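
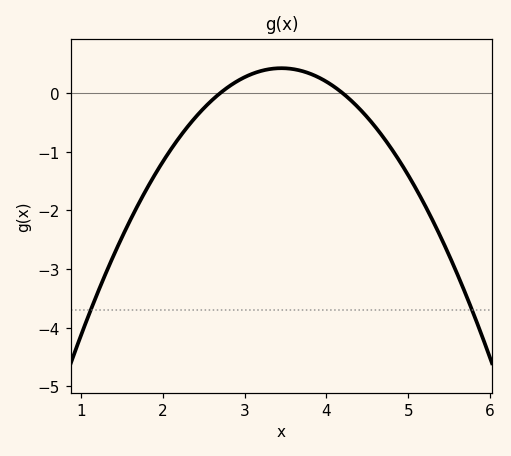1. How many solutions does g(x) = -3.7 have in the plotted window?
2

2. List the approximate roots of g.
2.7, 4.2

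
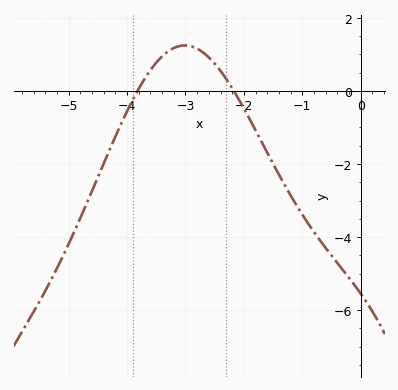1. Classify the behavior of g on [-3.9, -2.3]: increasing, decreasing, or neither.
neither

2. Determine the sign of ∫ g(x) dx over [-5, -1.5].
negative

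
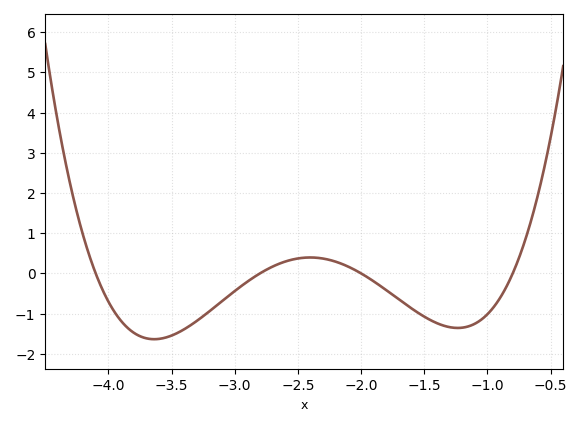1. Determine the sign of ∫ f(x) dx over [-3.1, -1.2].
negative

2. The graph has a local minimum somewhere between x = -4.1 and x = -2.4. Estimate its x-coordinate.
-3.64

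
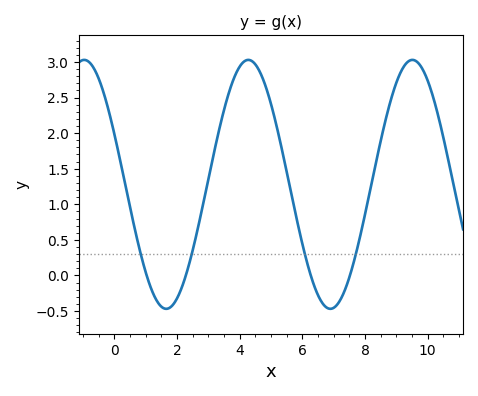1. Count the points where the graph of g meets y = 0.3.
4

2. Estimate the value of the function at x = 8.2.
1.27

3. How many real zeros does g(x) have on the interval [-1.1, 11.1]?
4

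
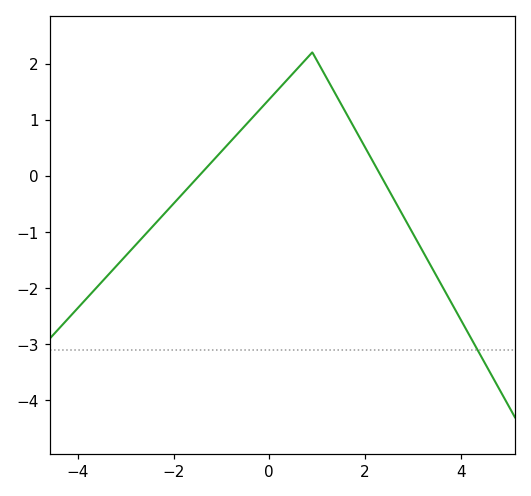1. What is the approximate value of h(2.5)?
-0.257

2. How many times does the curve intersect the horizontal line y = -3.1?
1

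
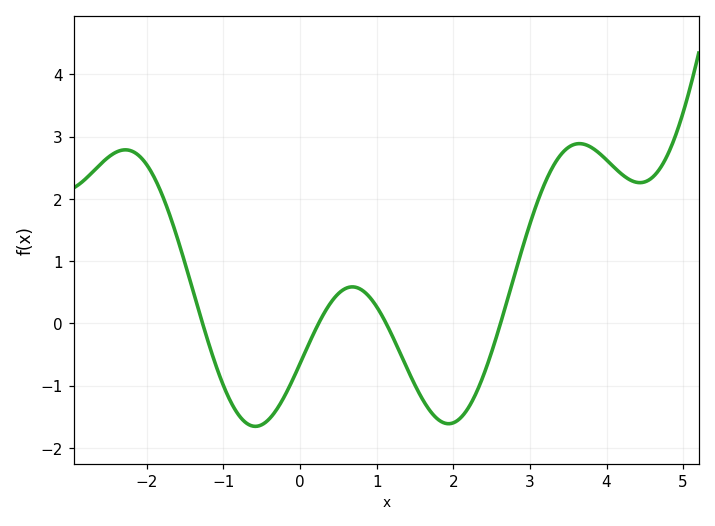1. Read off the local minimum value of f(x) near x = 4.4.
2.26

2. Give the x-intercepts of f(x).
-1.27, 0.242, 1.12, 2.62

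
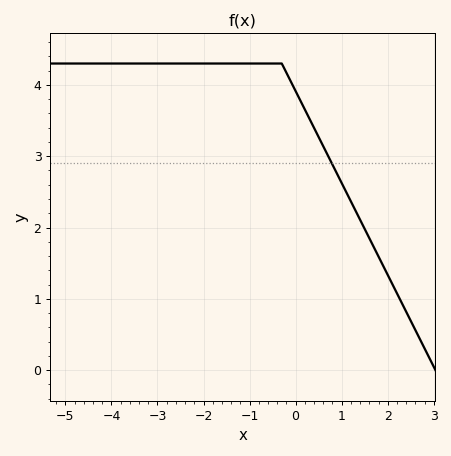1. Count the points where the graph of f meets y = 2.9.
1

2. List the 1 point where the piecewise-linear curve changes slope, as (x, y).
(-0.3, 4.3)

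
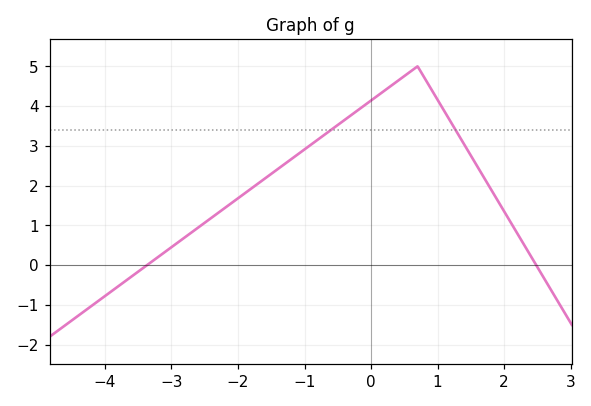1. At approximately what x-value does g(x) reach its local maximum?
0.699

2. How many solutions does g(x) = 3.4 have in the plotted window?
2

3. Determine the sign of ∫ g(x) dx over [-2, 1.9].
positive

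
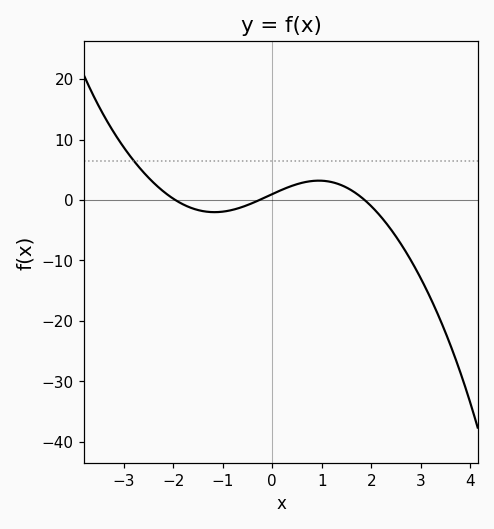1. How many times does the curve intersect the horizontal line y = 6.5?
1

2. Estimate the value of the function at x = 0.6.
3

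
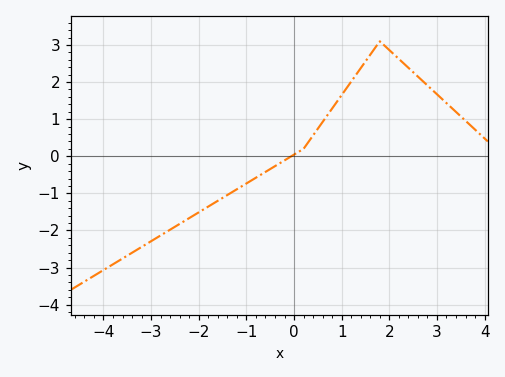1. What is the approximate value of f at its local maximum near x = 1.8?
3.1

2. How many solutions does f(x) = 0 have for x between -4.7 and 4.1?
1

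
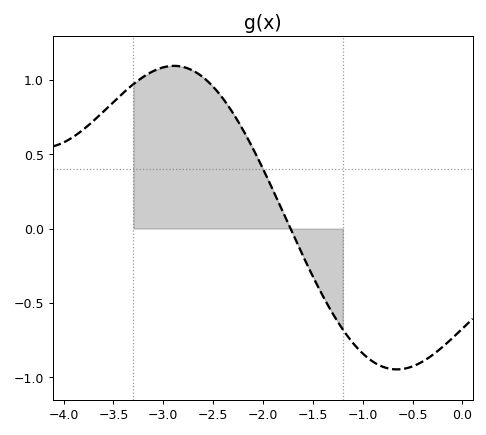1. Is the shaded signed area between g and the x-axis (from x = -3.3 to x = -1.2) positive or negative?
positive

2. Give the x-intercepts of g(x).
-1.73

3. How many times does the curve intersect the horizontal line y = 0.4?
1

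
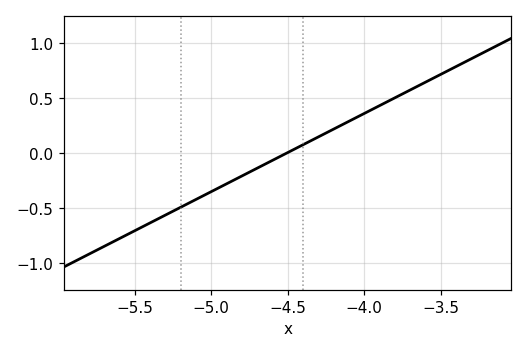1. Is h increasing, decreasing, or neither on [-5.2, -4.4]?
increasing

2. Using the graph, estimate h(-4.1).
0.284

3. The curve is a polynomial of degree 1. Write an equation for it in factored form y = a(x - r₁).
y = 0.71(x + 4.5)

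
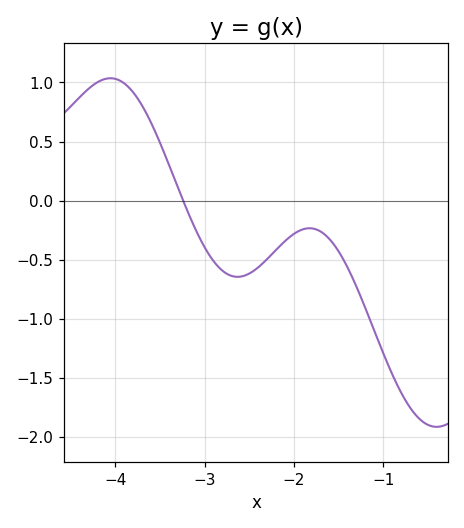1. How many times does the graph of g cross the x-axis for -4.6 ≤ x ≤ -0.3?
1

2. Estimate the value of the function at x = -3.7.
0.8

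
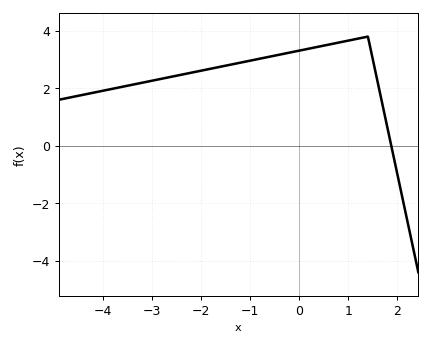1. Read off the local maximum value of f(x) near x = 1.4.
3.8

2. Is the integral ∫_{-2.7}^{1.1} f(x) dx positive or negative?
positive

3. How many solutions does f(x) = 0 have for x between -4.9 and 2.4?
1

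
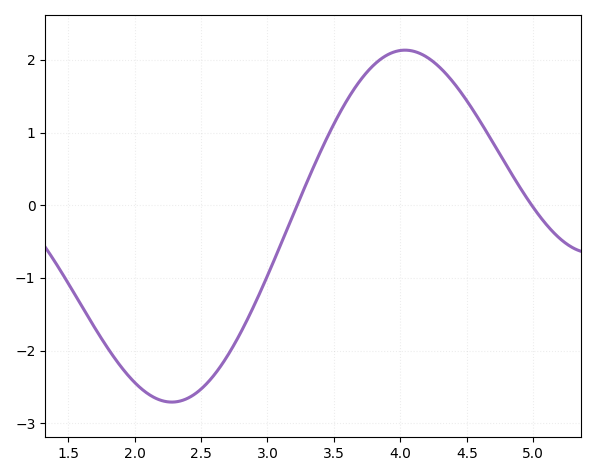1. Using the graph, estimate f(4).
2.1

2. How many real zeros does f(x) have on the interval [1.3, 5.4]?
2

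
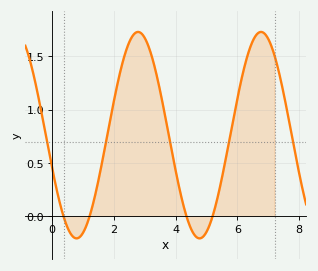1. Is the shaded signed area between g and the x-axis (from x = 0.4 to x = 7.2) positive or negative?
positive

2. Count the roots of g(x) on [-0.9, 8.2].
4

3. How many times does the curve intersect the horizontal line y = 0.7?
5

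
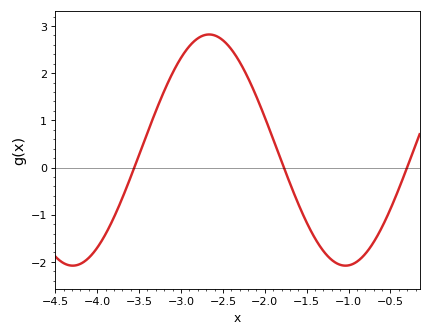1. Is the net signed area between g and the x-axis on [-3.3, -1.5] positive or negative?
positive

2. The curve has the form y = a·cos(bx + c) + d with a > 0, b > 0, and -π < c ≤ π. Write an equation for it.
y = 2.45cos(1.93x - 1.14) + 0.37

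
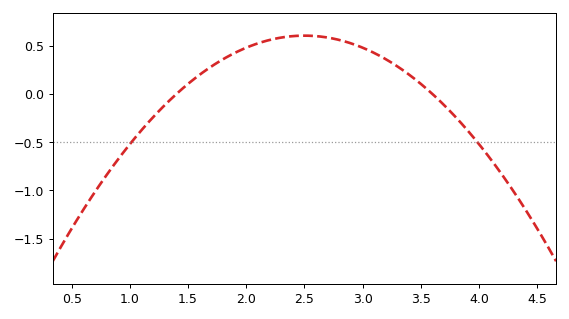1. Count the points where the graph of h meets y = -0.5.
2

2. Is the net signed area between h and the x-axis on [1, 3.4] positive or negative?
positive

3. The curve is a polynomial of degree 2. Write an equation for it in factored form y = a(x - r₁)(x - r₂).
y = -0.5(x - 1.4)(x - 3.6)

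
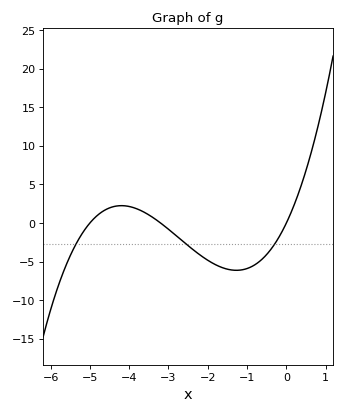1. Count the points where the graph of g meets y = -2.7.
3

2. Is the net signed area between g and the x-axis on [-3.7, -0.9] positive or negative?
negative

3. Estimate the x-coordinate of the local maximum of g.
-4.2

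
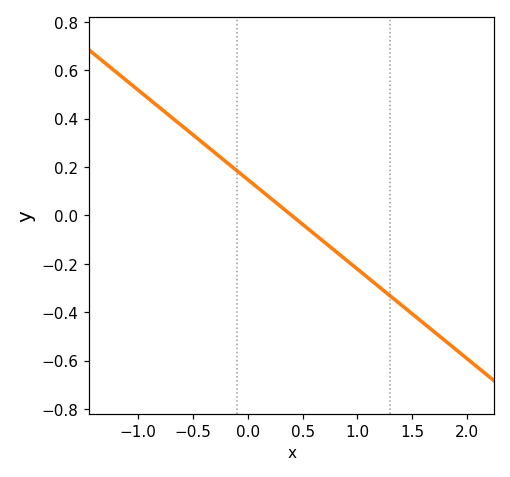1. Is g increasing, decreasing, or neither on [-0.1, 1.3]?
decreasing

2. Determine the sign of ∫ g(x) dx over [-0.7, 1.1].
positive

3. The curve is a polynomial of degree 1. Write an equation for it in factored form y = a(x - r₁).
y = -0.37(x - 0.4)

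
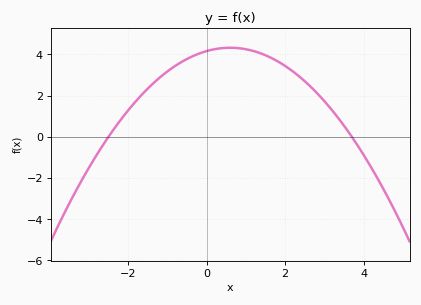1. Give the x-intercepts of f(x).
-2.4, 3.6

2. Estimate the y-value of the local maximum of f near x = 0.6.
4.4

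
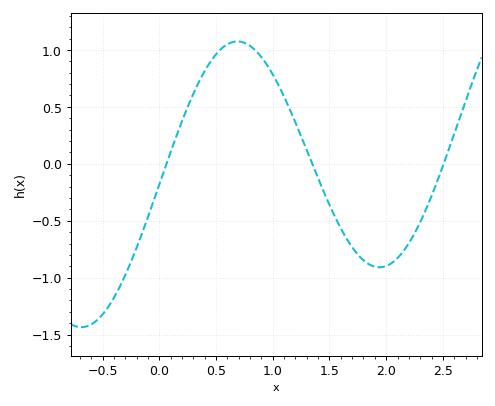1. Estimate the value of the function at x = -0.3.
-1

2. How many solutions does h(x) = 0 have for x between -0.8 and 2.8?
3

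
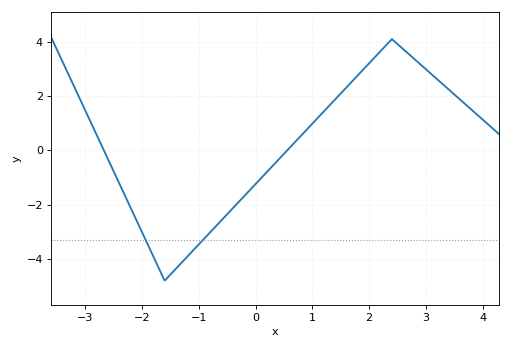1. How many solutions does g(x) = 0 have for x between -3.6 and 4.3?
2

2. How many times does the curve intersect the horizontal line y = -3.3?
2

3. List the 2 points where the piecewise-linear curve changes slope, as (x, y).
(-1.6, -4.8); (2.4, 4.1)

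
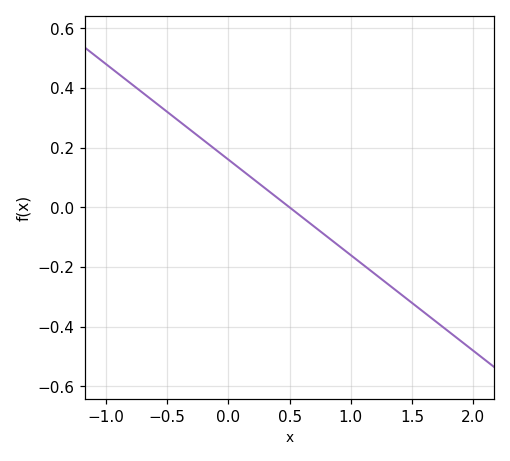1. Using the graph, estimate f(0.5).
0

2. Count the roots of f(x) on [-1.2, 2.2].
1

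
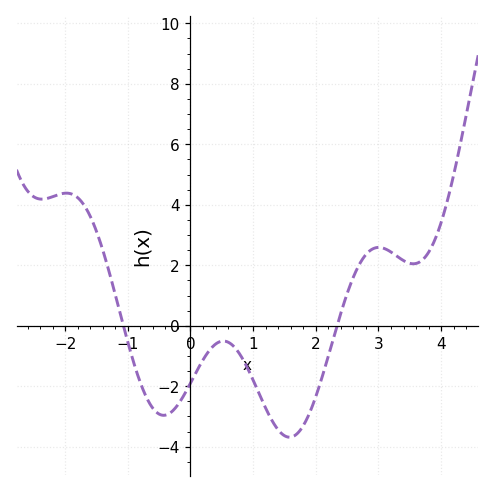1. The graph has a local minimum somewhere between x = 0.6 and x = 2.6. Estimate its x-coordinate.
1.58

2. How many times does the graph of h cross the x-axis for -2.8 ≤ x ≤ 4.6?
2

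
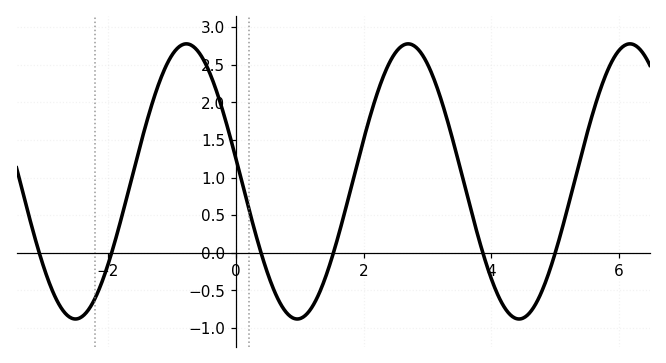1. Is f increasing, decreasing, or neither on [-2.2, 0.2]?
neither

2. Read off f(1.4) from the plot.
-0.334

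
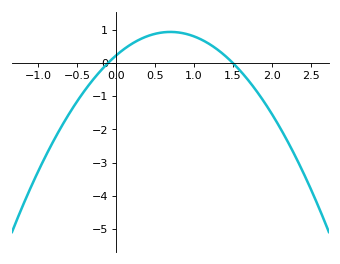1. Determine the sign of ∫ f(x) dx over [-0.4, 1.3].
positive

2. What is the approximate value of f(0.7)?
0.928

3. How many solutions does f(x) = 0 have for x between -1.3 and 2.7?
2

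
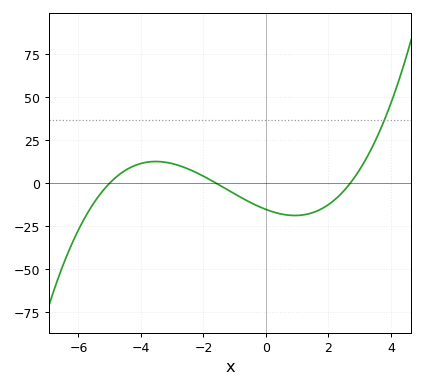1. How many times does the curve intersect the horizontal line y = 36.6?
1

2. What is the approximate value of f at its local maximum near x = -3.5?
12.5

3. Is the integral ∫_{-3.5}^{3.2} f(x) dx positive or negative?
negative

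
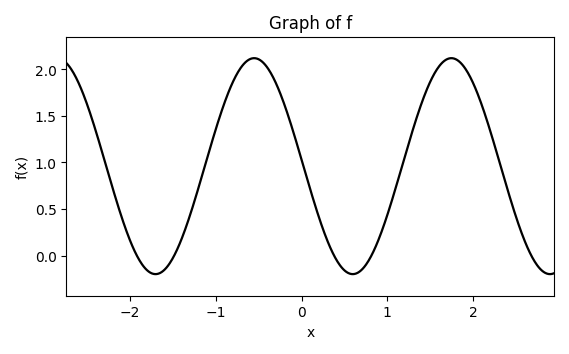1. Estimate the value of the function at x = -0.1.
1.34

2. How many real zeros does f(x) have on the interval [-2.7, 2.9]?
5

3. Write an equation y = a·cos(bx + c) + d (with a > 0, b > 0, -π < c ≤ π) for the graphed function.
y = 1.16cos(2.73x + 1.51) + 0.96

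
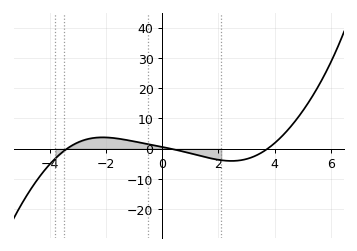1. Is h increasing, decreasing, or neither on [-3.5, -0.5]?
neither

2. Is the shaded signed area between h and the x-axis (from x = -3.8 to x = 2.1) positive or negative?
positive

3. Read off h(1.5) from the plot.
-2.72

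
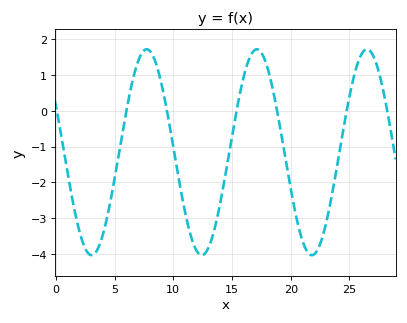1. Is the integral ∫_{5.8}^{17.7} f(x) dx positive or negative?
negative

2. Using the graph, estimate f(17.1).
1.7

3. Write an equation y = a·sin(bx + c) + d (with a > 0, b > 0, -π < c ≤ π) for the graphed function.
y = 2.88sin(0.67x + 2.7) - 1.16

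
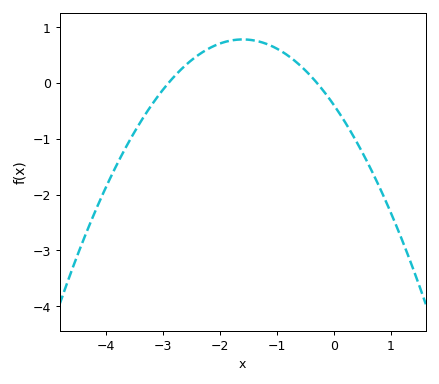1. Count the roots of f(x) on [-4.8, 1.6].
2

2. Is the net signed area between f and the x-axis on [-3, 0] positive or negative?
positive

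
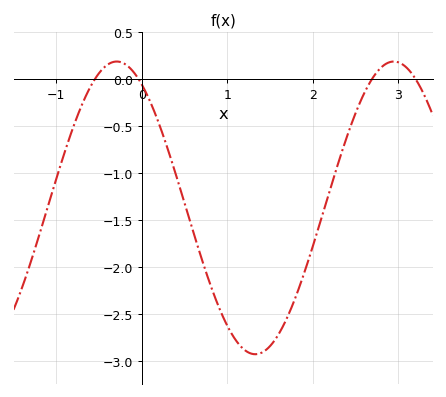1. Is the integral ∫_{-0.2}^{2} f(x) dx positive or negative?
negative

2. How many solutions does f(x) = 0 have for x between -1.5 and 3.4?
4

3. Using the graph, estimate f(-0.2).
0.15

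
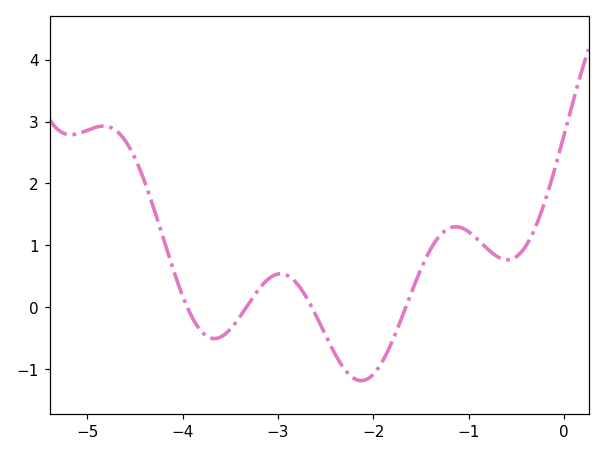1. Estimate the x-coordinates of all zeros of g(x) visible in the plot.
-4, -3.3, -2.6, -1.7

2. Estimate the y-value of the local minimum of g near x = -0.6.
0.8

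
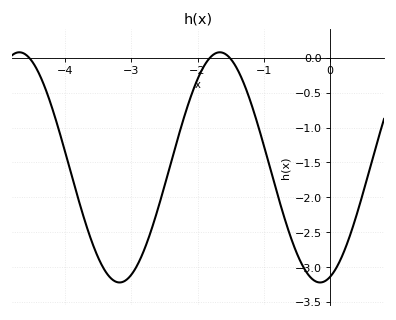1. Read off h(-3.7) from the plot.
-2.35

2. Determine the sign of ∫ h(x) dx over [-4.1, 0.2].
negative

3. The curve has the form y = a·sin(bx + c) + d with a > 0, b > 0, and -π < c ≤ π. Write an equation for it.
y = 1.65sin(2.1x - 1.3) - 1.57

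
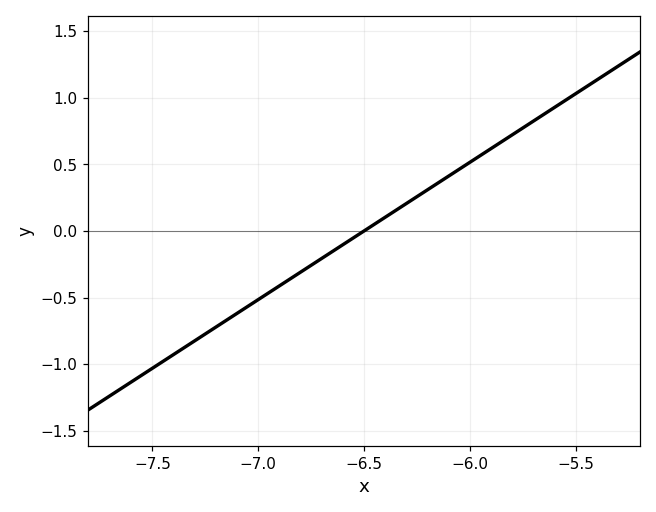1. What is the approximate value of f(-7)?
-0.515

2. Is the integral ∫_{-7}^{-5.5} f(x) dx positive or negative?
positive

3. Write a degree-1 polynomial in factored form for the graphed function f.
y = 1.03(x + 6.5)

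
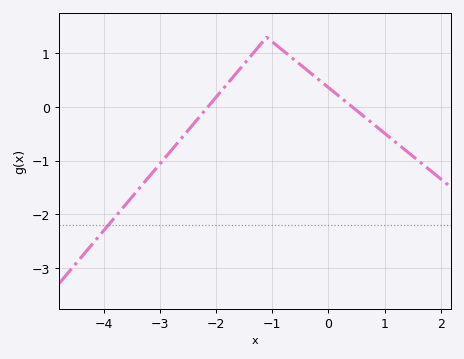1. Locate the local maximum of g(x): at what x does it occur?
-1.1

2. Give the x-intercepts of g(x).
-2.1, 0.4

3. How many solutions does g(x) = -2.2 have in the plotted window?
1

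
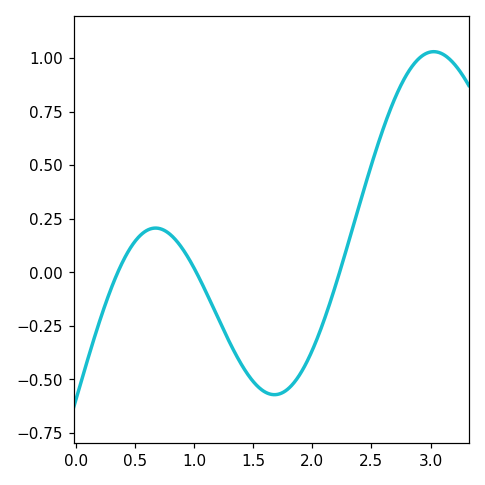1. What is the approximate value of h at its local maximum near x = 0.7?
0.206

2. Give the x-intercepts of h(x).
0.355, 1.02, 2.23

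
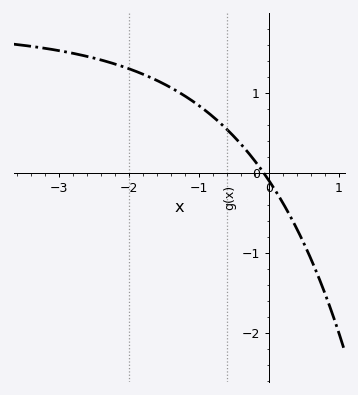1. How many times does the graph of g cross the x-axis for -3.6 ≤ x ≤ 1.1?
1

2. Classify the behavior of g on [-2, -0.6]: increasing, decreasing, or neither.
decreasing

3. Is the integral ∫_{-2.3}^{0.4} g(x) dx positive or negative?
positive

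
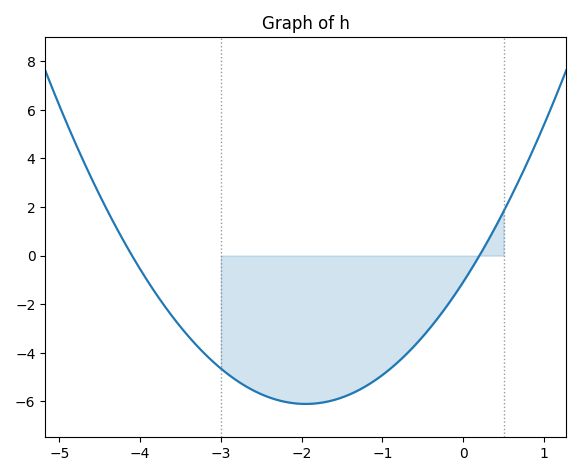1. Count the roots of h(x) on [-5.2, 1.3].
2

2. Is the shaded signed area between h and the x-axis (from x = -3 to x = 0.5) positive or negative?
negative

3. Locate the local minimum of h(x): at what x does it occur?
-1.95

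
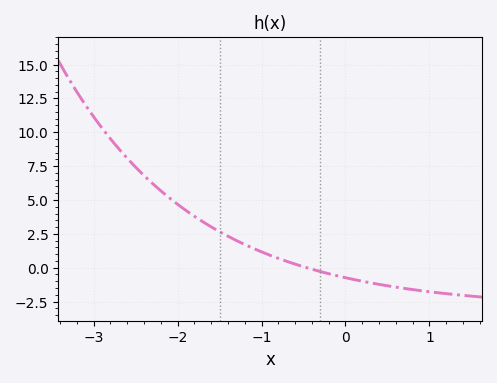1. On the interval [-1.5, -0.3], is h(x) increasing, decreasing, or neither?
decreasing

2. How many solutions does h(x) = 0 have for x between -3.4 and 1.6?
1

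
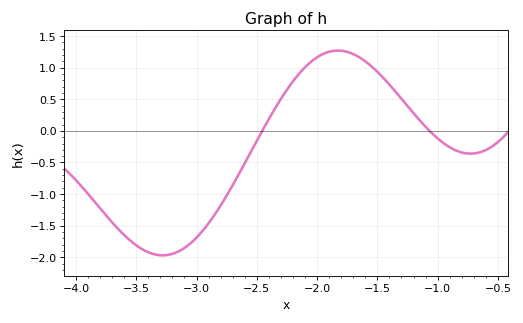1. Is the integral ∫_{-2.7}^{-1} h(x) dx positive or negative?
positive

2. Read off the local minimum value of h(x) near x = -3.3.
-1.95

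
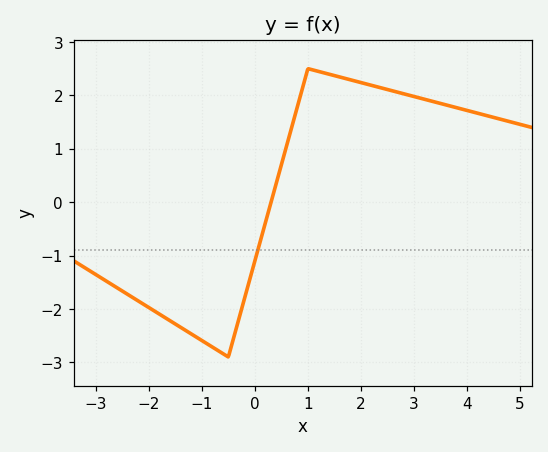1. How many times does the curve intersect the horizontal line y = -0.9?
1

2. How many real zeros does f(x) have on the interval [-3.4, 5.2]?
1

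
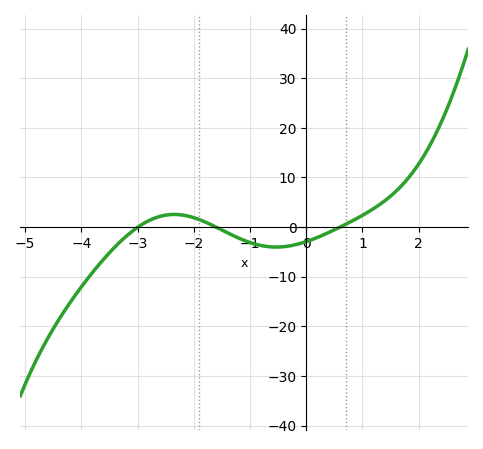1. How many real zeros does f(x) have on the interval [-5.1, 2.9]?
3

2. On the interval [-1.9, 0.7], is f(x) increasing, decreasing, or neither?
neither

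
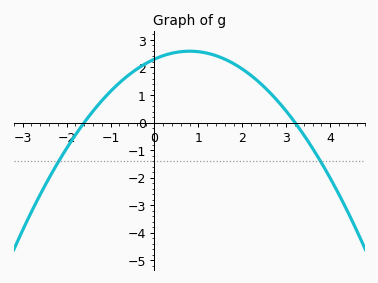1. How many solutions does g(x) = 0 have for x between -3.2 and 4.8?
2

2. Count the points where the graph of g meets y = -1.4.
2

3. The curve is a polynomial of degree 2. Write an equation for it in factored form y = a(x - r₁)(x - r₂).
y = -0.45(x + 1.6)(x - 3.2)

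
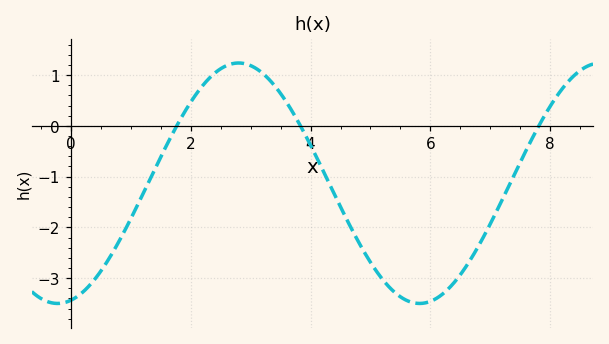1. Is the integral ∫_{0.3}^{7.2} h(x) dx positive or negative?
negative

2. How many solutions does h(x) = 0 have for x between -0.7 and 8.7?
3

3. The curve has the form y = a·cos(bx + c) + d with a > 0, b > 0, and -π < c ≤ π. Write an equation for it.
y = 2.37cos(1x - 2.9) - 1.13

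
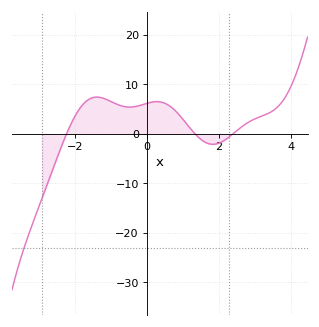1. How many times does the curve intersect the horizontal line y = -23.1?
1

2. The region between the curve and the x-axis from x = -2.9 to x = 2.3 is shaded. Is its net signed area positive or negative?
positive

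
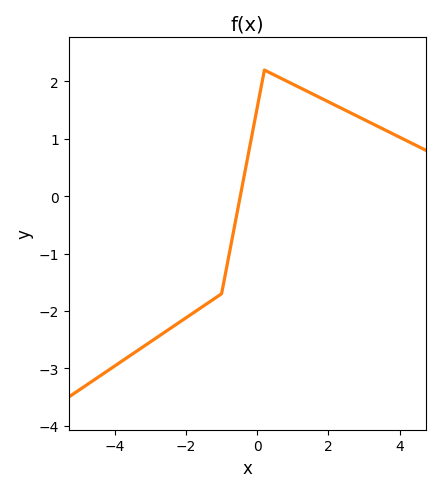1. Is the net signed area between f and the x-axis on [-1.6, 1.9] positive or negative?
positive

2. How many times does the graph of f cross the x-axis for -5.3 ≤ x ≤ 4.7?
1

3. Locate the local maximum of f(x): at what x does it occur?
0.2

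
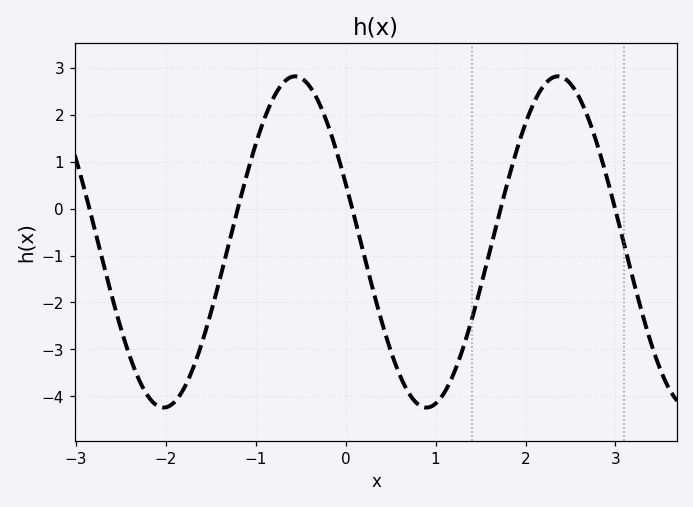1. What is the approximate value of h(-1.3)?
-0.8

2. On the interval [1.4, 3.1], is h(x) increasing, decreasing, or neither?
neither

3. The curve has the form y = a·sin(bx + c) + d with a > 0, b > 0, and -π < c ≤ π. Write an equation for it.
y = 3.53sin(2.1x + 2.8) - 0.71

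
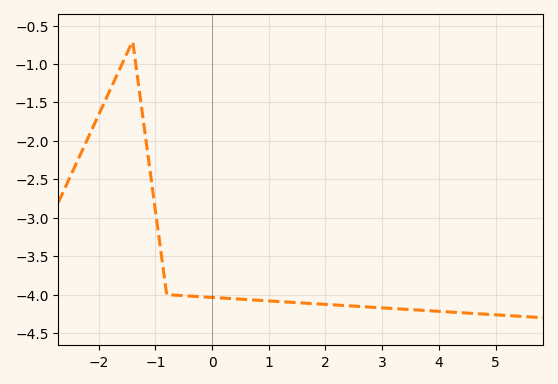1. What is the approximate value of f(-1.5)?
-0.85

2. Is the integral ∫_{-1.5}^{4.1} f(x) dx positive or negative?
negative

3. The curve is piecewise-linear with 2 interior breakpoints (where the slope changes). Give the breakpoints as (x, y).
(-1.4, -0.7); (-0.8, -4)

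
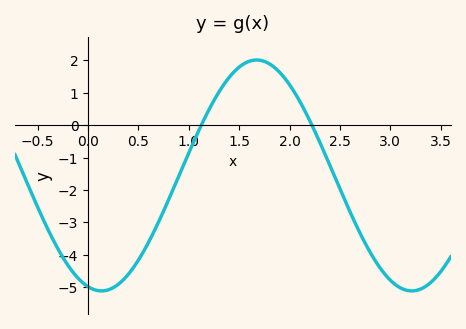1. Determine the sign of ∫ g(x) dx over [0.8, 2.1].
positive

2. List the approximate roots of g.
1.1, 2.2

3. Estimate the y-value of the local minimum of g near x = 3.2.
-5.1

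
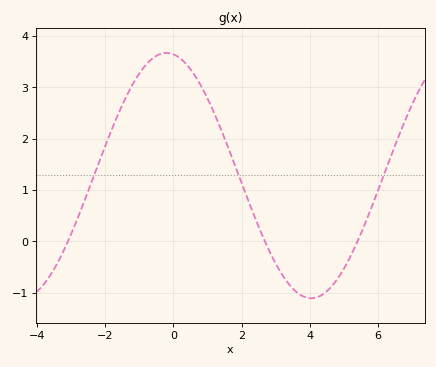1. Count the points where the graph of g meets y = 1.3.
3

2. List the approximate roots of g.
-3, 2.6, 5.4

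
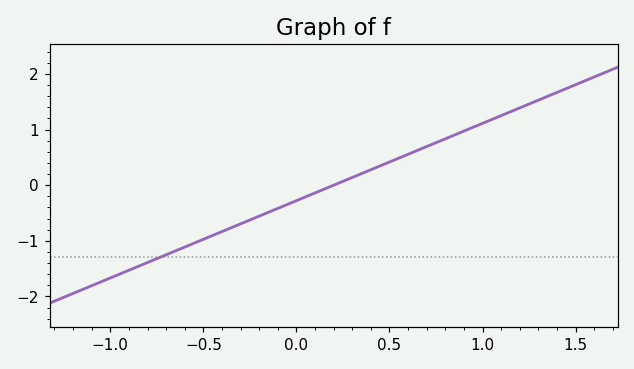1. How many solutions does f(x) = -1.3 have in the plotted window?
1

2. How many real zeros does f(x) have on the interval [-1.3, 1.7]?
1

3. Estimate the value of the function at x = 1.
1.11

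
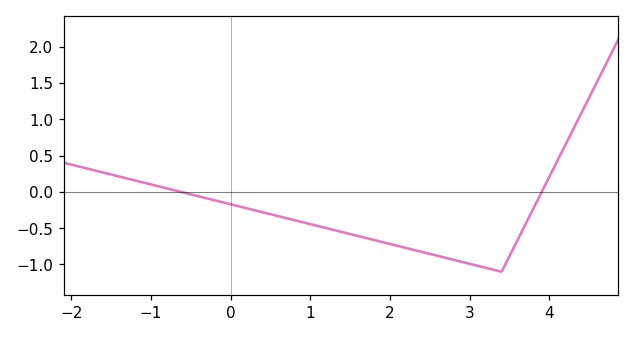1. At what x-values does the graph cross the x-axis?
-0.6, 3.9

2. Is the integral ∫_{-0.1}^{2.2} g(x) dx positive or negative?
negative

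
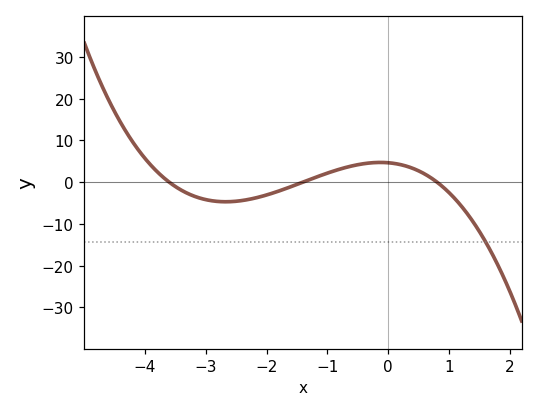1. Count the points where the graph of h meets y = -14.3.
1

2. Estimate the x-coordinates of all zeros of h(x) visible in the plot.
-3.6, -1.4, 0.8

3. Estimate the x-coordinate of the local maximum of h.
-0.1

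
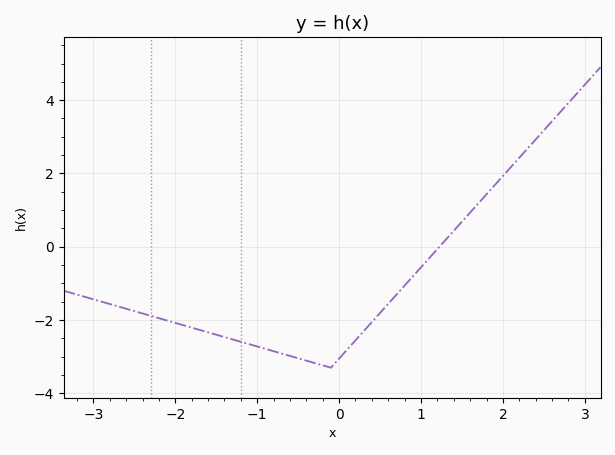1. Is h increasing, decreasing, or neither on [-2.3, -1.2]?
decreasing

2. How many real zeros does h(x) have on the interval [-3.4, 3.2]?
1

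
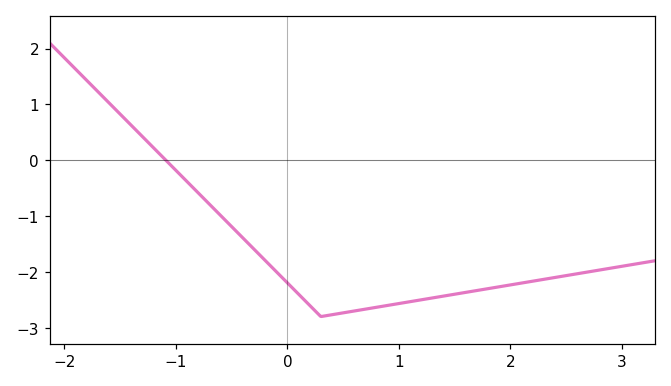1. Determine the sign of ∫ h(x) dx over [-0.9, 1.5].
negative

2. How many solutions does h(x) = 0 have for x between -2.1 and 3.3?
1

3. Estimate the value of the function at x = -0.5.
-1.19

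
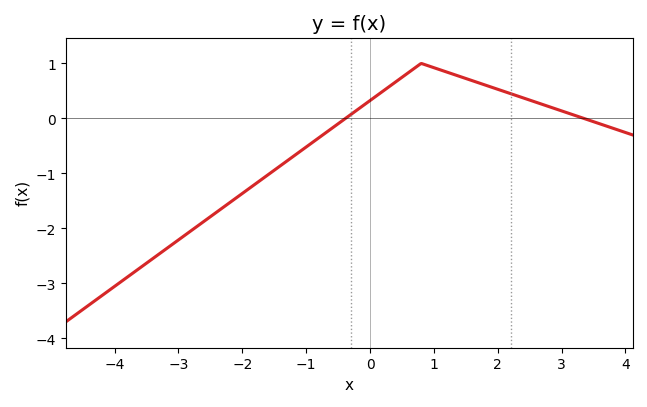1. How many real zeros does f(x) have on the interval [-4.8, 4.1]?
2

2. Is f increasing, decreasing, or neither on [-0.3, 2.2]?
neither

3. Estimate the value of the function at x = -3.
-2.2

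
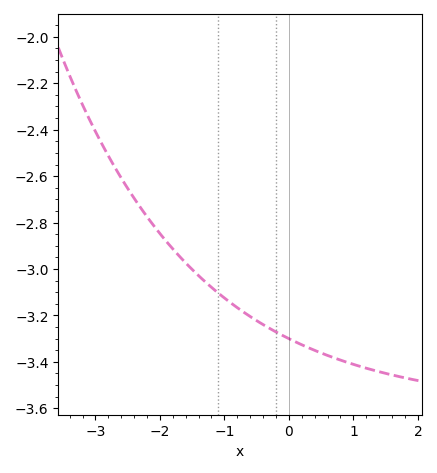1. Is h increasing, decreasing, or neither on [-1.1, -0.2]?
decreasing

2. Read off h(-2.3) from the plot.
-2.74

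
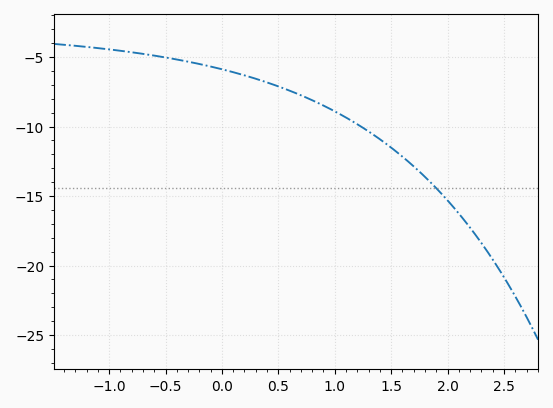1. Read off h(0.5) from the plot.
-7.11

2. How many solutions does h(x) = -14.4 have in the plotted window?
1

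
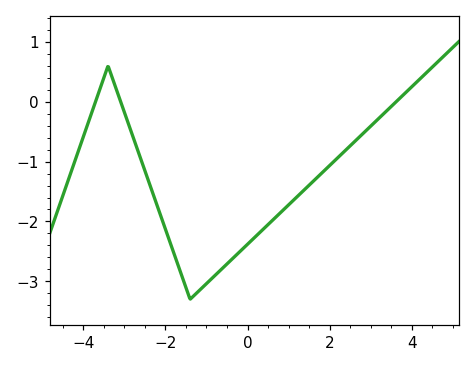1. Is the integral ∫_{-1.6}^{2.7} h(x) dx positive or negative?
negative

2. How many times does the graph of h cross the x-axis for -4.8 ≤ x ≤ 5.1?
3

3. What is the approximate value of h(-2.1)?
-1.93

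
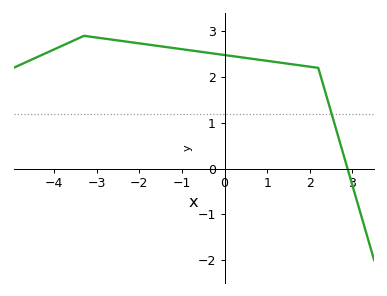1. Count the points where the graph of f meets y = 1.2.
1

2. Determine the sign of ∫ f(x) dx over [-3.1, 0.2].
positive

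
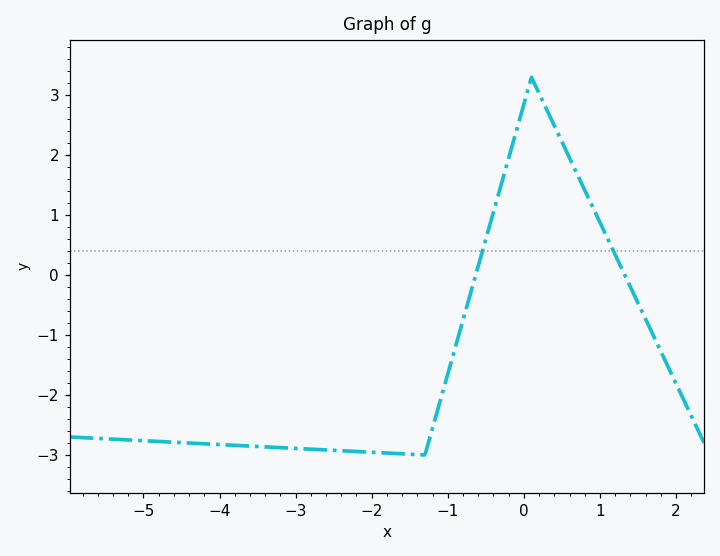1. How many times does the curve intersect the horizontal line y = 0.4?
2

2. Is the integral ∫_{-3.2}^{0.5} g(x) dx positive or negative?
negative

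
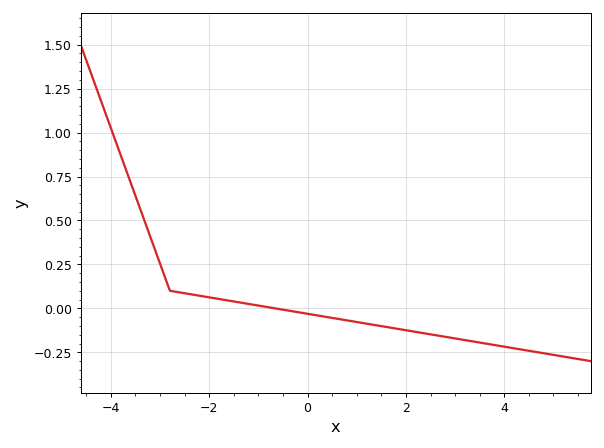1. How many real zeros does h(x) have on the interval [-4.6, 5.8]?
1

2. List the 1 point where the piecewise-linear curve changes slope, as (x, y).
(-2.8, 0.1)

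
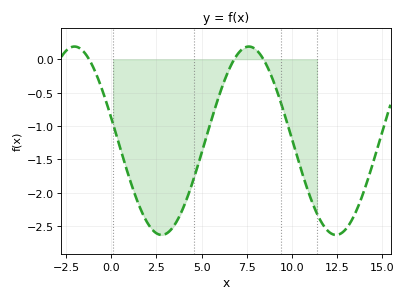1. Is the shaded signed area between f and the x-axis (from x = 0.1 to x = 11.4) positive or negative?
negative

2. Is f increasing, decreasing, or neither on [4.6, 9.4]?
neither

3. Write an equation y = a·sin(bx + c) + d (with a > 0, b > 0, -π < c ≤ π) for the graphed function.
y = 1.41sin(0.65x + 2.9) - 1.22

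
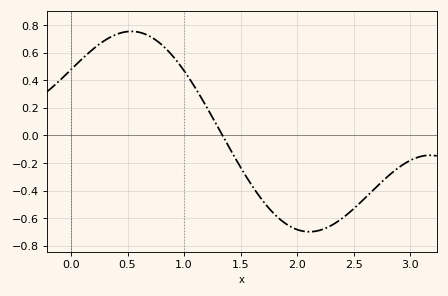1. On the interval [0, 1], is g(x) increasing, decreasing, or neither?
neither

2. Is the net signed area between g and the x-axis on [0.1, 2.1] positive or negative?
positive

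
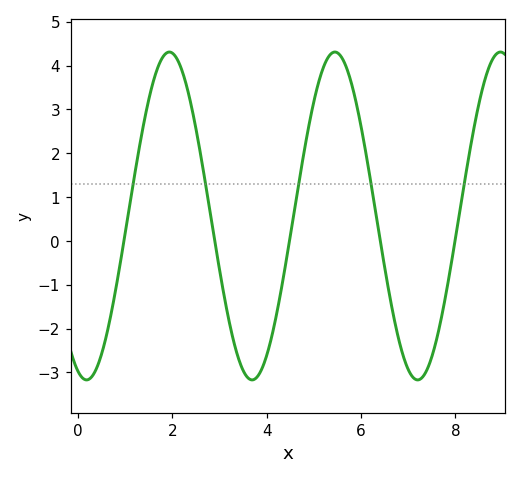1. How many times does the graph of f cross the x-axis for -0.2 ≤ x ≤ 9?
5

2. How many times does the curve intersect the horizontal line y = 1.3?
5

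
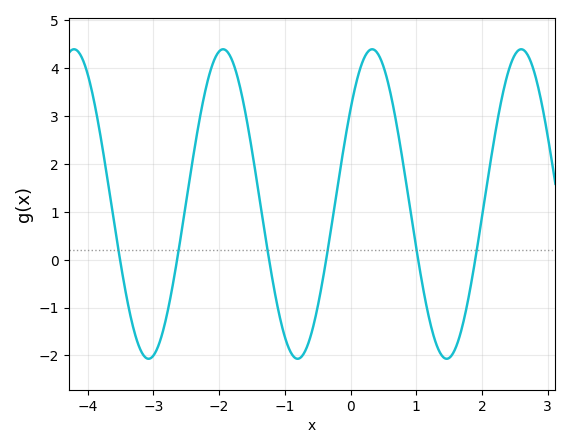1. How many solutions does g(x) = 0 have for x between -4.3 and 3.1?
6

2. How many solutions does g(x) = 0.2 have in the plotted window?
6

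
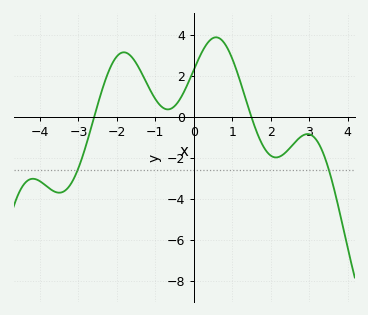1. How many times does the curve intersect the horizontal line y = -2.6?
2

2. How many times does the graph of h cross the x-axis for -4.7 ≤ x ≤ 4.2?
2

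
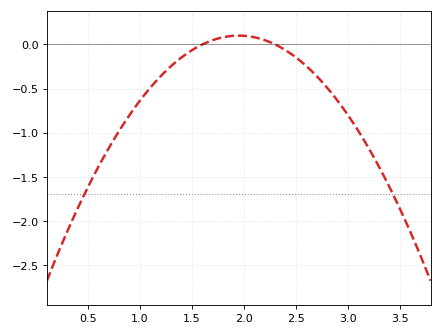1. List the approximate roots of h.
1.6, 2.3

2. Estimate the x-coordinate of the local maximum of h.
1.95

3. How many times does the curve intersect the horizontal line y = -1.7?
2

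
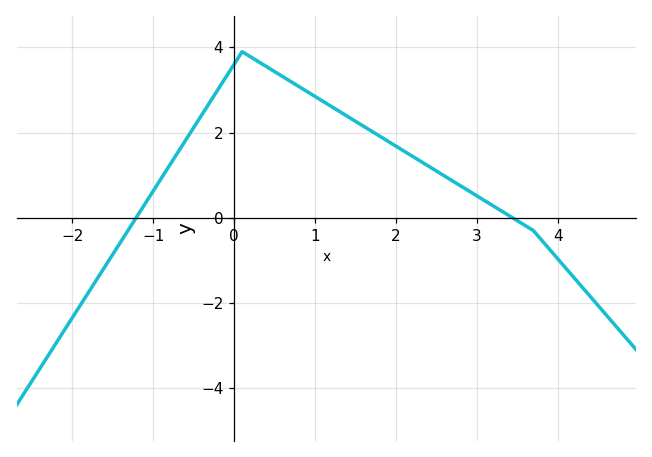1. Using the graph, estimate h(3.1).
0.4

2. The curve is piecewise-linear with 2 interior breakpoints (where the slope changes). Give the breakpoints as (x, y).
(0.1, 3.9); (3.7, -0.3)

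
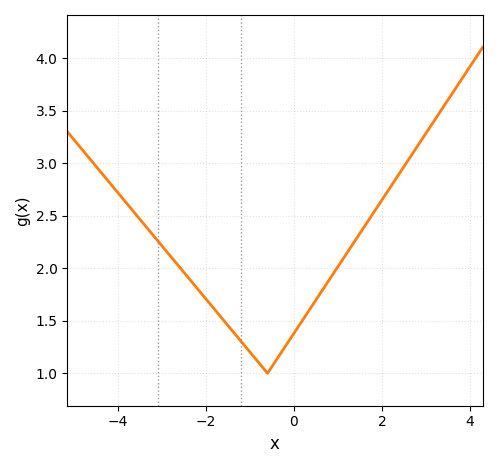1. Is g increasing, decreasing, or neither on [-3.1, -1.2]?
decreasing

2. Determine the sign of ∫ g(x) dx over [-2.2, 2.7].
positive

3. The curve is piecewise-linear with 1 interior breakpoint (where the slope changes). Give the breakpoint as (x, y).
(-0.6, 1)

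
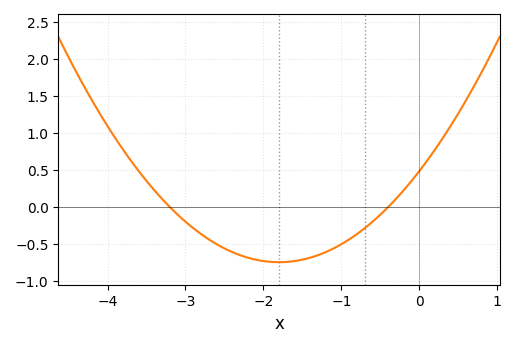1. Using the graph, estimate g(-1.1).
-0.559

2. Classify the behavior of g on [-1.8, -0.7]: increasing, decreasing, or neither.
increasing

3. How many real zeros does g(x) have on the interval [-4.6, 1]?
2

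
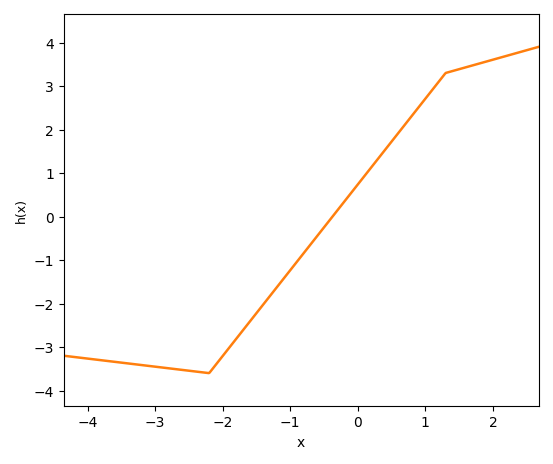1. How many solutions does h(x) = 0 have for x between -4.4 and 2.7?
1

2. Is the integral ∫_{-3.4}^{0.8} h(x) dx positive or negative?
negative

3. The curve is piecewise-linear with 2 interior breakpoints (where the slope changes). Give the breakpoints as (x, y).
(-2.2, -3.6); (1.3, 3.3)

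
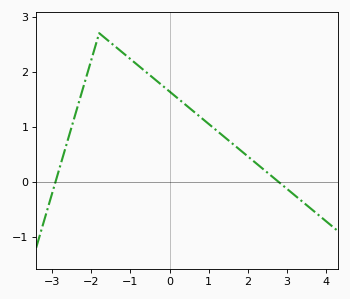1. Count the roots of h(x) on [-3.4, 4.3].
2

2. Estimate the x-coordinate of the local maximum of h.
-1.8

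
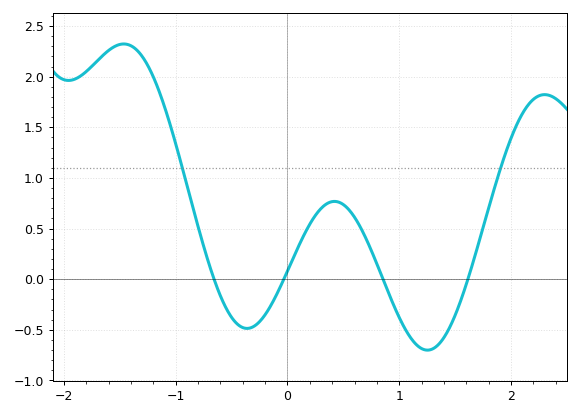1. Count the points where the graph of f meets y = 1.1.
2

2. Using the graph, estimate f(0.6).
0.6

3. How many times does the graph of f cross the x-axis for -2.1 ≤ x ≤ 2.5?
4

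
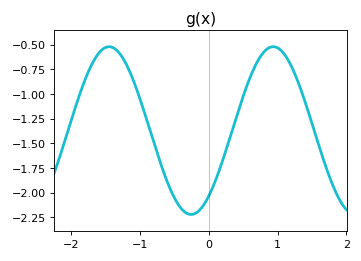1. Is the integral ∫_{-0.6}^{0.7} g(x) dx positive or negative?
negative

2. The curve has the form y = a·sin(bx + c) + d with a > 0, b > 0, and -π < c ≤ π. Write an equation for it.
y = 0.85sin(2.6x - 0.89) - 1.37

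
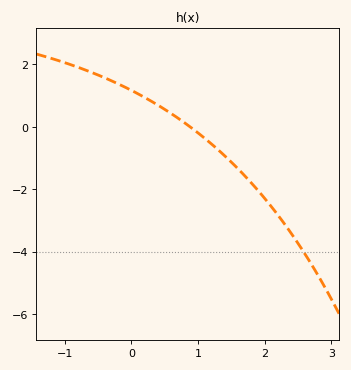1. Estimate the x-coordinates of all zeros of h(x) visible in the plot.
0.881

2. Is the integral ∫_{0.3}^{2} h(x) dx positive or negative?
negative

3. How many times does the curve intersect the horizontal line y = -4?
1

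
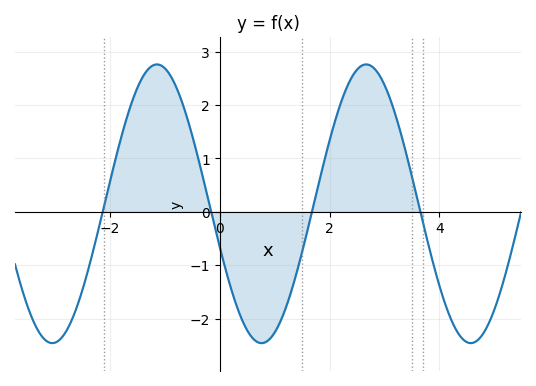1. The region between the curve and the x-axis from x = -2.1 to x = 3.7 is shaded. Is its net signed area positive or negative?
positive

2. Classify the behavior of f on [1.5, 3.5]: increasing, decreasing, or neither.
neither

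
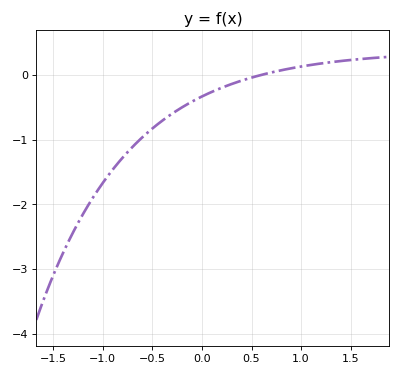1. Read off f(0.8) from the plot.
0.076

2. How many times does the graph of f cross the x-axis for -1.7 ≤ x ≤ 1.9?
1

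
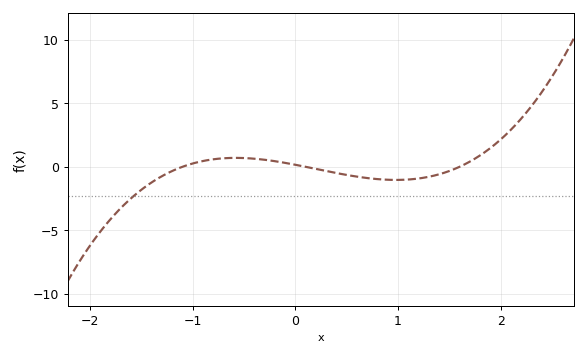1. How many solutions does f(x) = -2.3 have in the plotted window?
1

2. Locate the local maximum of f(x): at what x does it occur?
-0.582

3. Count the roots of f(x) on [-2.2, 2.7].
3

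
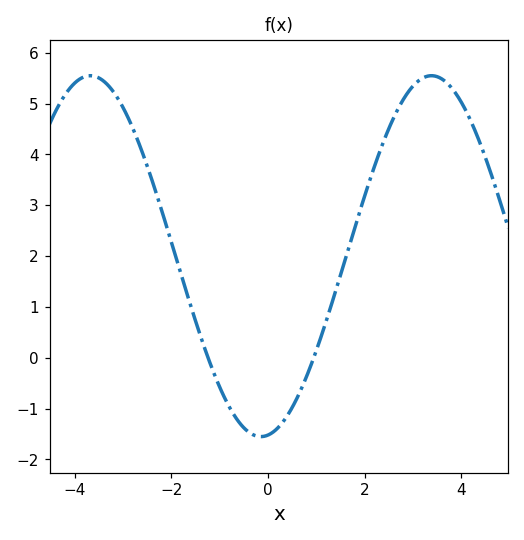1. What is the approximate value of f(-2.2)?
2.9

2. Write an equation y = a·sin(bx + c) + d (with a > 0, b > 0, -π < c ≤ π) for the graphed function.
y = 3.55sin(0.89x - 1.4) + 2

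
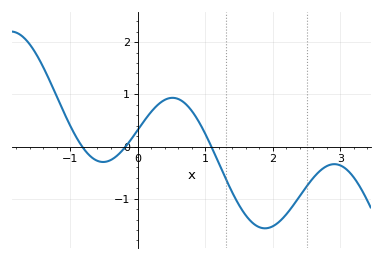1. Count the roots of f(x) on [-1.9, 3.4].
3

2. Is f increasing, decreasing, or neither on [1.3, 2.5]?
neither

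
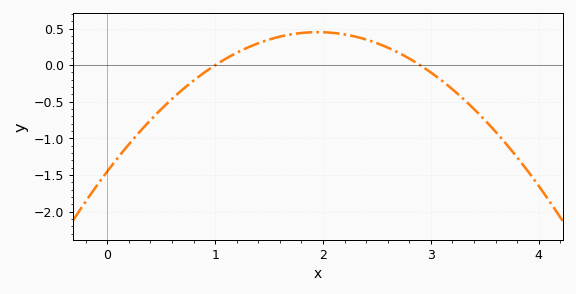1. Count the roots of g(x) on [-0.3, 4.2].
2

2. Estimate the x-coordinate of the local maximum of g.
1.95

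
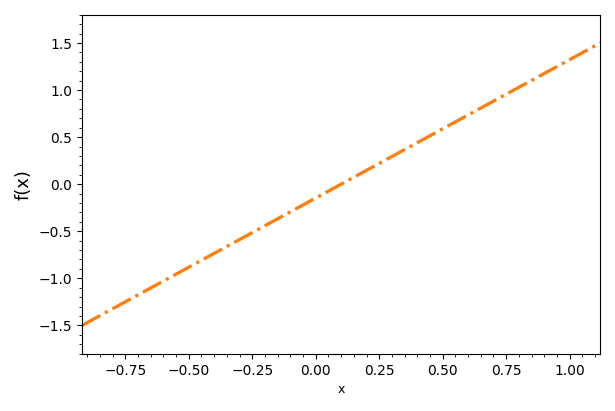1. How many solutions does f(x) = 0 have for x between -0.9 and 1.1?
1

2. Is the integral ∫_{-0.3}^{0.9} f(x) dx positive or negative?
positive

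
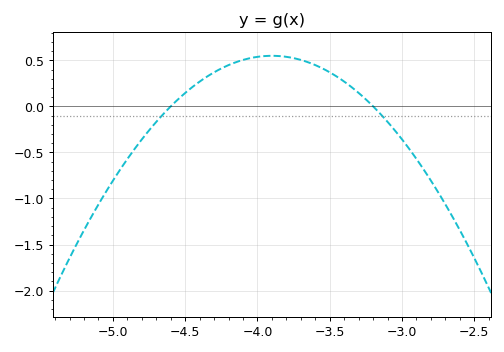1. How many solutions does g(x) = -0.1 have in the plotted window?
2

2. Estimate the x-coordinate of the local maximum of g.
-3.9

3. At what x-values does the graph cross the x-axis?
-4.6, -3.2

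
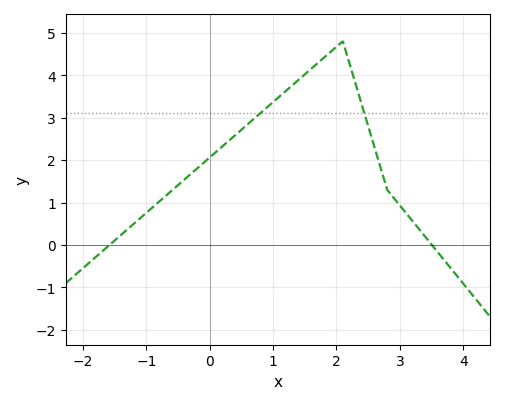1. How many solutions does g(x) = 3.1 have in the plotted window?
2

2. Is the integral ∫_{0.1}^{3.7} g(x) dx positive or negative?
positive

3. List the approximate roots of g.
-1.58, 3.51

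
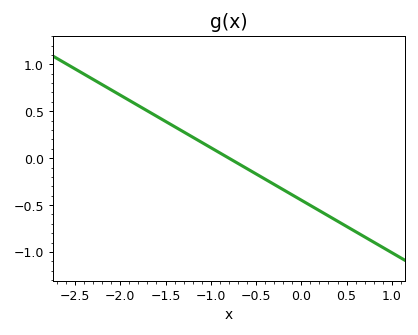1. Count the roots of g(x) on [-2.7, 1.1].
1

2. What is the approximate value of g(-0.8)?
0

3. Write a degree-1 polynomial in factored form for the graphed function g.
y = -0.56(x + 0.8)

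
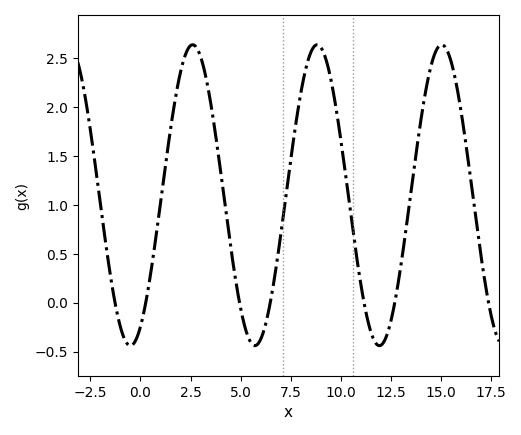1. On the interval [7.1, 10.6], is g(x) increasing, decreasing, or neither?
neither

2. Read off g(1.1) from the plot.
1.2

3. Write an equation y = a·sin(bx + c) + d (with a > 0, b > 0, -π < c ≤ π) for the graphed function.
y = 1.54sin(1x - 1.1) + 1.1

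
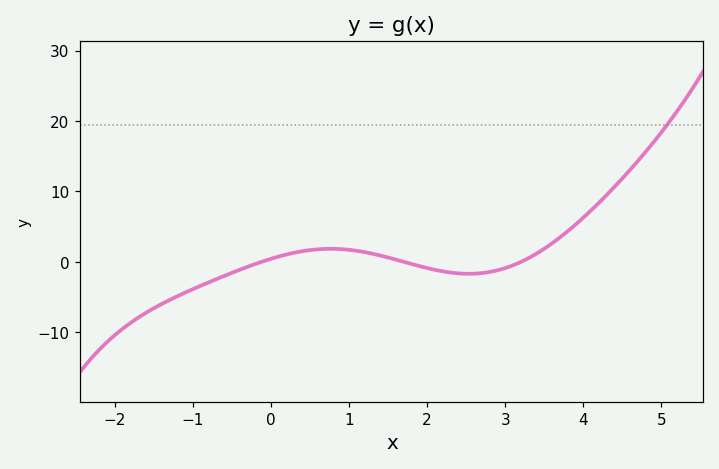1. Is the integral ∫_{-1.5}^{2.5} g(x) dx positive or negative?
negative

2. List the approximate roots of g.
-0.2, 1.8, 3.2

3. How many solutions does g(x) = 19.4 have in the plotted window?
1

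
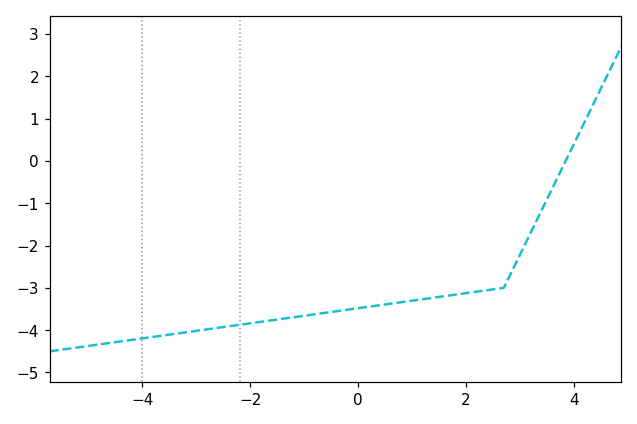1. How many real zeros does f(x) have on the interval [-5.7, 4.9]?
1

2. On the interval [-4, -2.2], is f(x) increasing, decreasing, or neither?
increasing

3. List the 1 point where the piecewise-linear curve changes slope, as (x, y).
(2.7, -3)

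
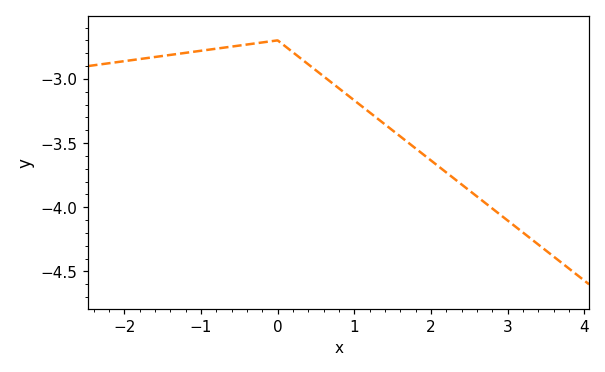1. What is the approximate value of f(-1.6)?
-2.85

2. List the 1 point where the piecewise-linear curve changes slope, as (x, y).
(0, -2.7)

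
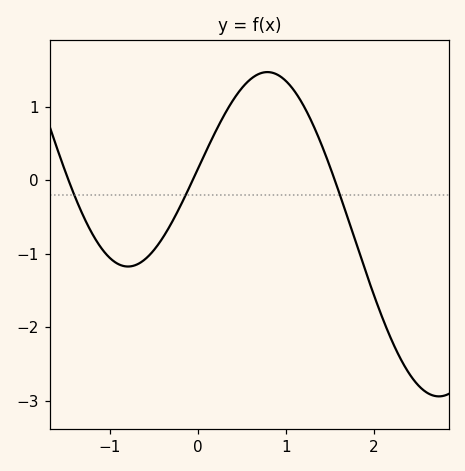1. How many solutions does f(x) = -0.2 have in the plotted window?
3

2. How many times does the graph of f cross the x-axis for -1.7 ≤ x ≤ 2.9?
3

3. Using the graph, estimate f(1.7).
-0.5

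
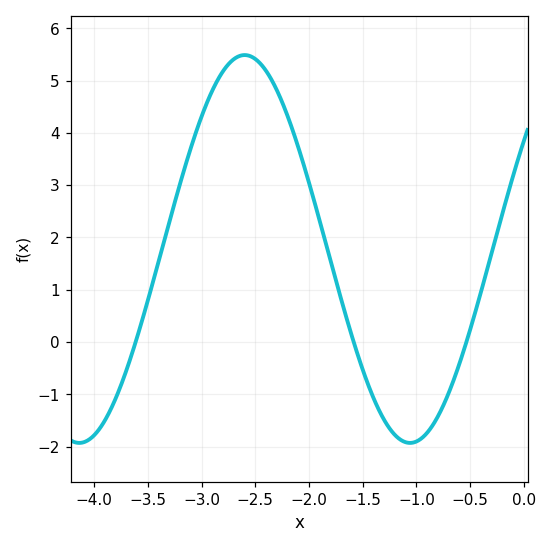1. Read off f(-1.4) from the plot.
-1.07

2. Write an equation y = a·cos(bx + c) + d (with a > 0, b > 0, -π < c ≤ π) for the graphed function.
y = 3.71cos(2.04x - 0.982) + 1.78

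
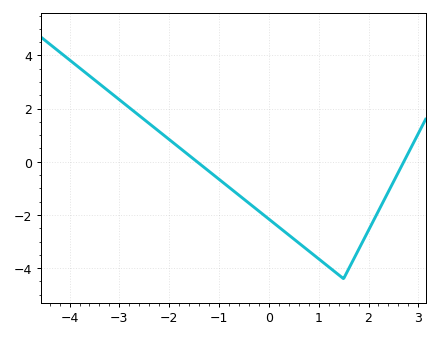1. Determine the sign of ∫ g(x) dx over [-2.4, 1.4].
negative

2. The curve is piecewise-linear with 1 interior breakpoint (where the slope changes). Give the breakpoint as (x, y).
(1.5, -4.4)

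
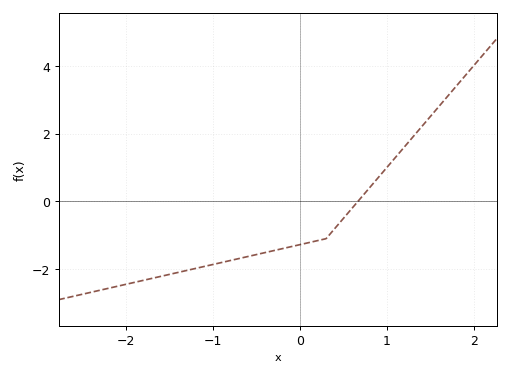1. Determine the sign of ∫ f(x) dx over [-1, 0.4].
negative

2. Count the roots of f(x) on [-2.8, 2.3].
1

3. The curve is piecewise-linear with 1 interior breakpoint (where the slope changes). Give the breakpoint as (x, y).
(0.3, -1.1)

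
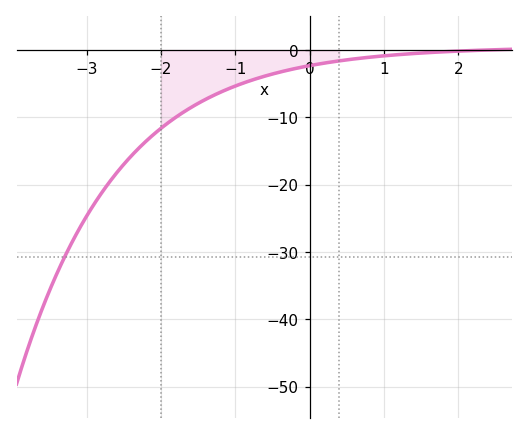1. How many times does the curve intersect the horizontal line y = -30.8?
1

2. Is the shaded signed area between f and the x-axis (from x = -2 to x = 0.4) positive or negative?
negative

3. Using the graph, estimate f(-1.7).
-9.24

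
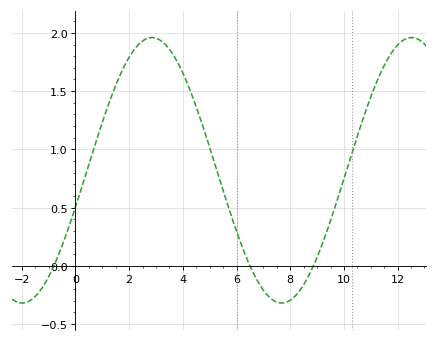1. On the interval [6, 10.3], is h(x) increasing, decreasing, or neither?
neither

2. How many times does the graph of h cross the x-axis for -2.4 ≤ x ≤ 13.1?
3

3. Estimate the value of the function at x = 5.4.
0.7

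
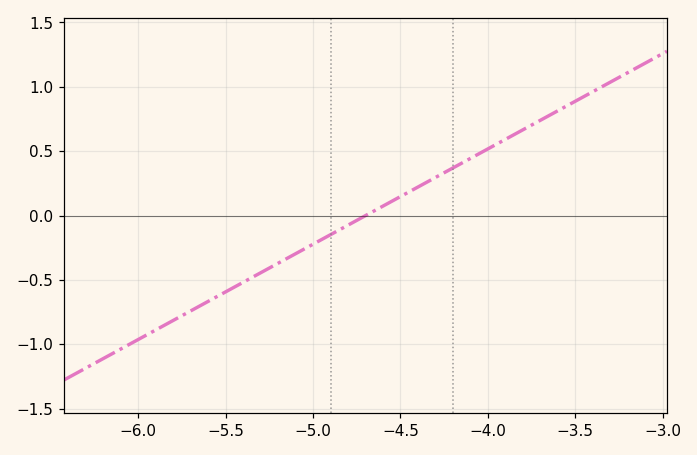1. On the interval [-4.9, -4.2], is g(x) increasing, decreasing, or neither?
increasing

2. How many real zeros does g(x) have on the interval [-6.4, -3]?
1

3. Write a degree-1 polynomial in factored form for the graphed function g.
y = 0.74(x + 4.7)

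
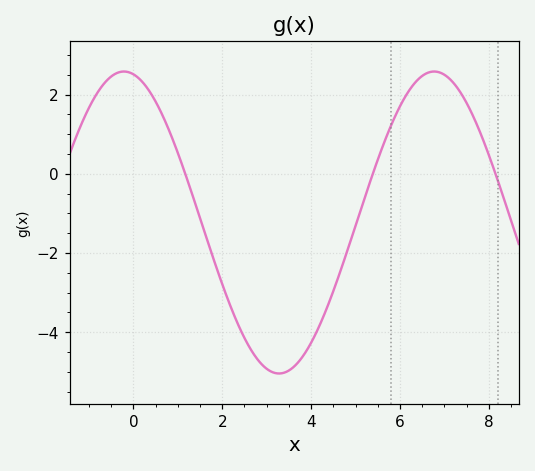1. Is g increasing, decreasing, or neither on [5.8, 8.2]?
neither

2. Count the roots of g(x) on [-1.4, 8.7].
3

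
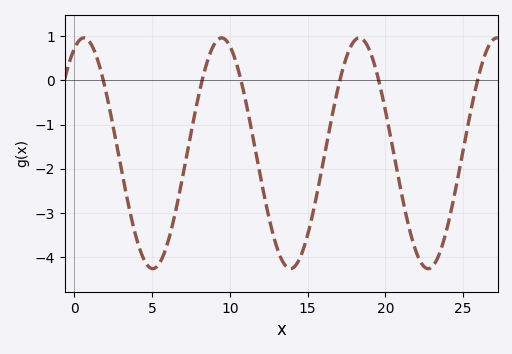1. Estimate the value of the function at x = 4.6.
-4.13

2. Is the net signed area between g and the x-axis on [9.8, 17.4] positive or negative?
negative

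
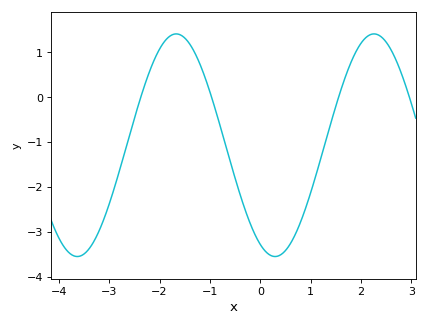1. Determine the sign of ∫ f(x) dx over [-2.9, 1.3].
negative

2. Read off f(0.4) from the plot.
-3.51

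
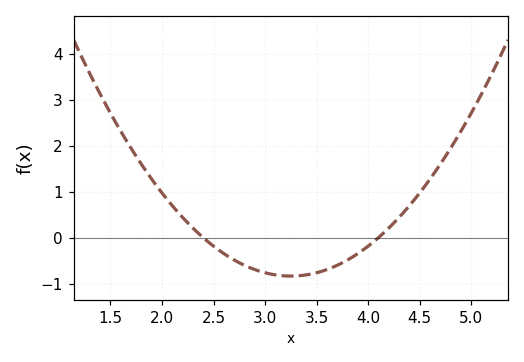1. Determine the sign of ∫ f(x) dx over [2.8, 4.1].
negative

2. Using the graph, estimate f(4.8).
1.95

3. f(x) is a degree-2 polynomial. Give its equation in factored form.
y = 1.16(x - 2.4)(x - 4.1)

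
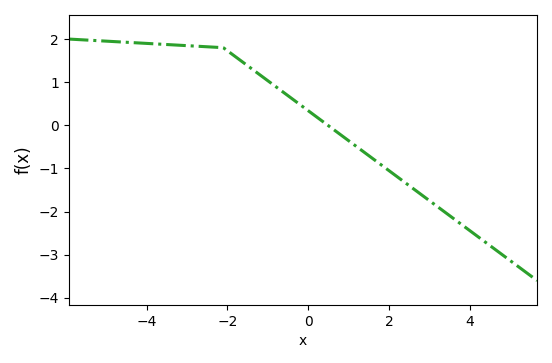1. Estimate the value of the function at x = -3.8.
1.89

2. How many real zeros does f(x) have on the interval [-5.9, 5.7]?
1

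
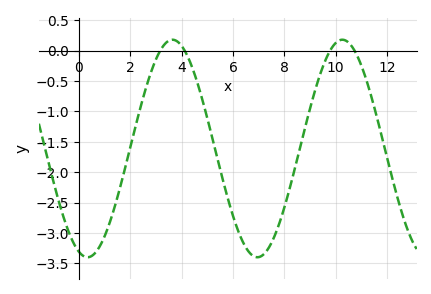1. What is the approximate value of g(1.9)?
-1.75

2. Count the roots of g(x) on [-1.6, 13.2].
4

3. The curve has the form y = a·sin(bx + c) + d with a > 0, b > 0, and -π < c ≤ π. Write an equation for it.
y = 1.79sin(0.95x - 1.9) - 1.61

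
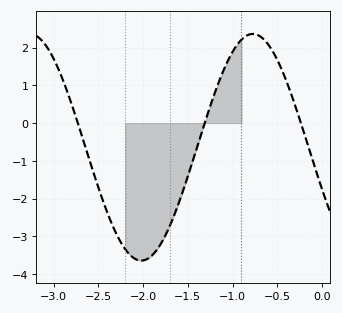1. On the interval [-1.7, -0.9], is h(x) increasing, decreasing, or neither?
increasing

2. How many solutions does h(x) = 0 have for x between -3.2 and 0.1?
3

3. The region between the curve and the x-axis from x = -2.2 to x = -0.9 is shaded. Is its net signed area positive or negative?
negative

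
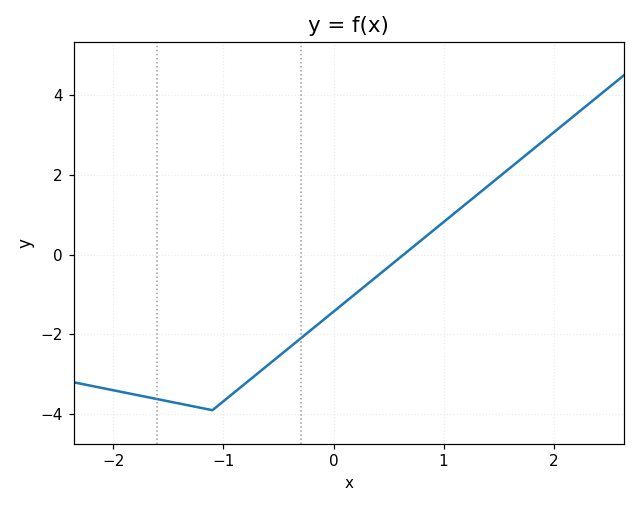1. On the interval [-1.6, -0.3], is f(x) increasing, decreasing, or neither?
neither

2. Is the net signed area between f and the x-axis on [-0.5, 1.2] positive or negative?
negative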